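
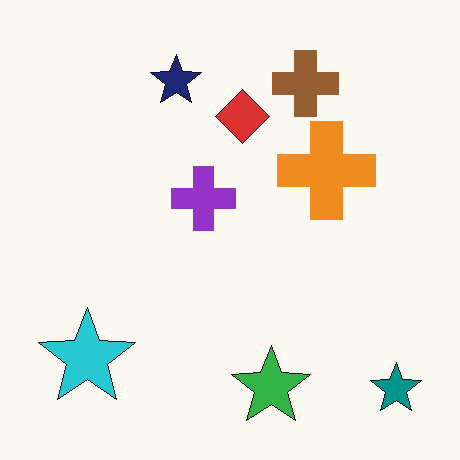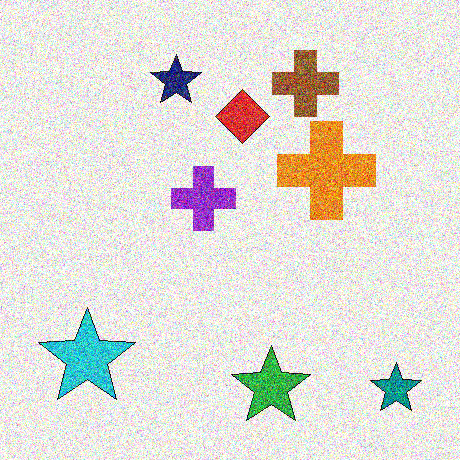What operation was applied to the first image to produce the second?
It was degraded with a thick layer of grain.

Random speckle covers the whole image, including the flat background.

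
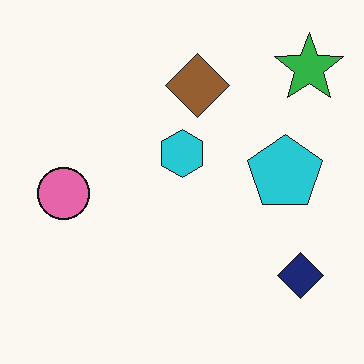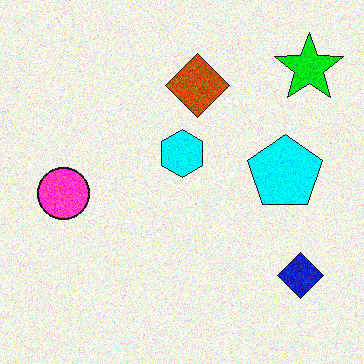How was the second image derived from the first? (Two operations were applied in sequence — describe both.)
The second image is the first degraded with moderate additive noise, then heavily oversaturated.

Random speckle covers the whole image, including the flat background. All colors are more vivid — a global saturation change.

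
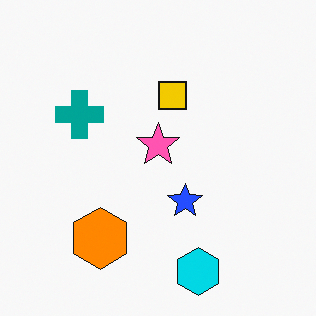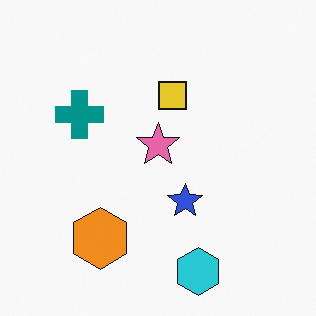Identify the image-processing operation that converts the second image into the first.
The first image is the second slightly oversaturated.

All colors are more vivid — a global saturation change.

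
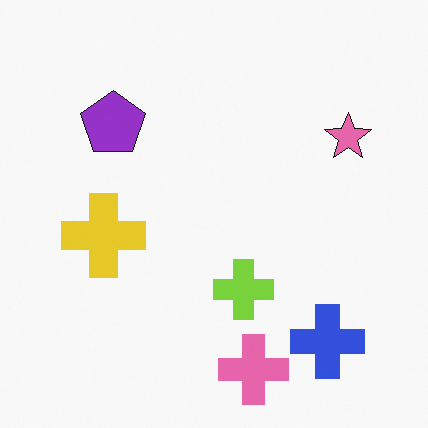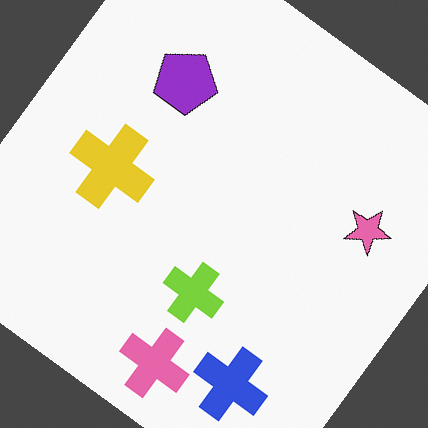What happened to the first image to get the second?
It was rotated clockwise by a large amount — several tens of degrees.

Every shape is tilted by the same angle and the image corners show triangular fill wedges — a whole-image rotation by a non-right angle.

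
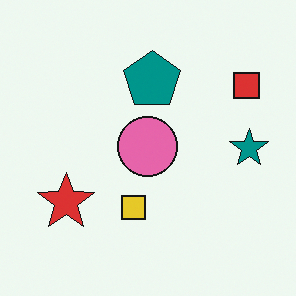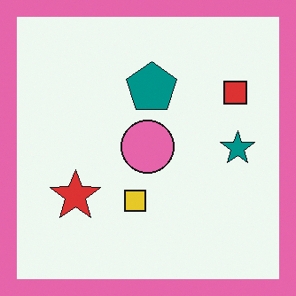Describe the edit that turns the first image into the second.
The image was framed with a pink border.

A solid pink frame runs around the edge of the second image, with the content slightly shrunk inside it.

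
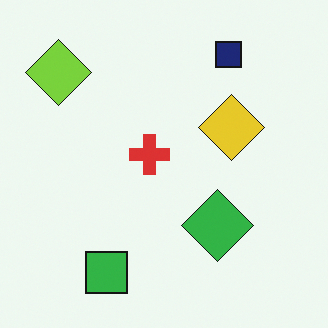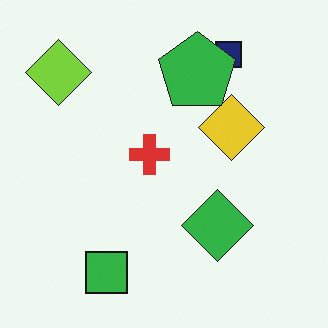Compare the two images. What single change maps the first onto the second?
The image was overlaid with an additional green pentagon.

A green pentagon appears in the second image that is absent from the first.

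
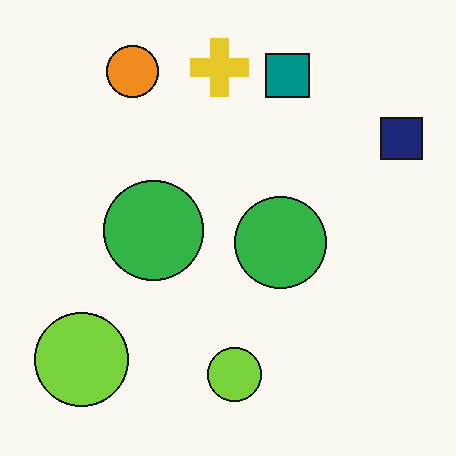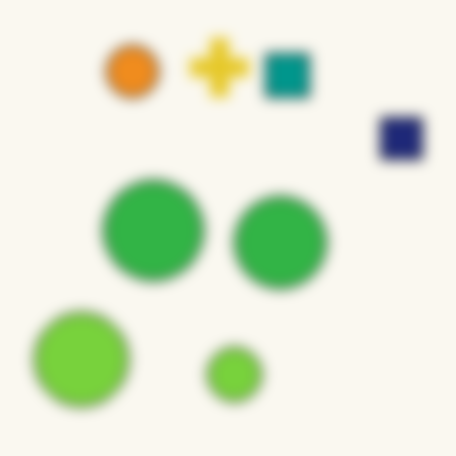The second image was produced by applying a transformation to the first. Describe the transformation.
Strongly gaussian-blurred.

Shape edges and outlines are uniformly softened across the whole image.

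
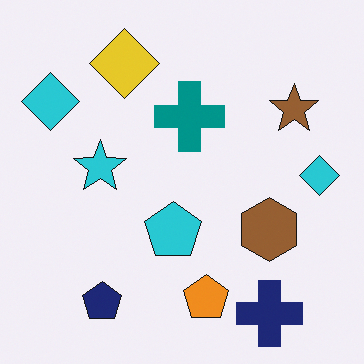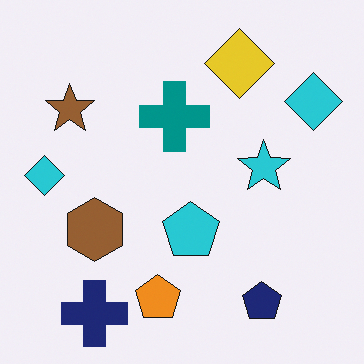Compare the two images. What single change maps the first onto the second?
Flipped horizontally (left ↔ right).

The brown star is in the top-right of the first image and the top-left of the second — shapes on opposite sides of the vertical midline have swapped in a mirror flip.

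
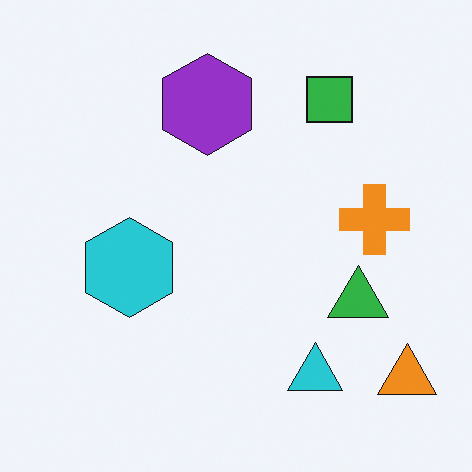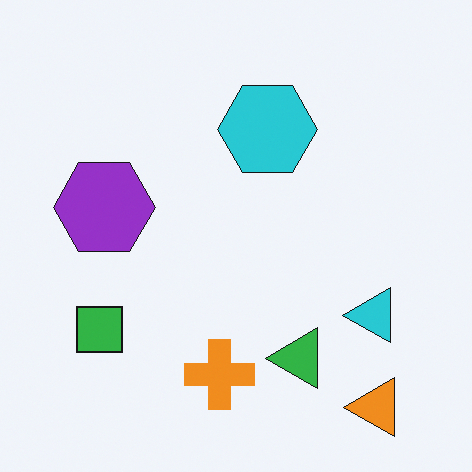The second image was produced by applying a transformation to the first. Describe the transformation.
The image was transposed (reflected across the top-left ↔ bottom-right diagonal).

Shapes have swapped their row and column positions — what was in the top-right is now in the bottom-left — a diagonal reflection.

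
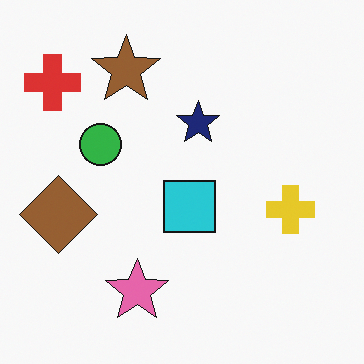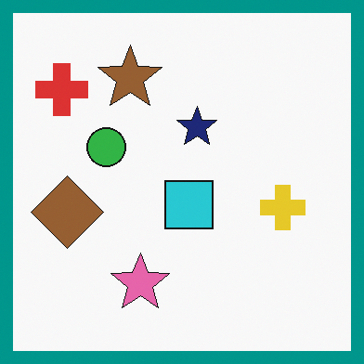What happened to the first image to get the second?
The transformation is: framed with a teal border.

A solid teal frame runs around the edge of the second image, with the content slightly shrunk inside it.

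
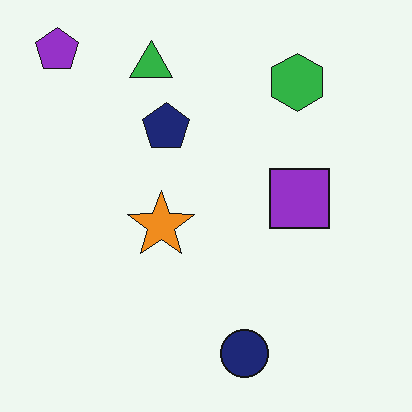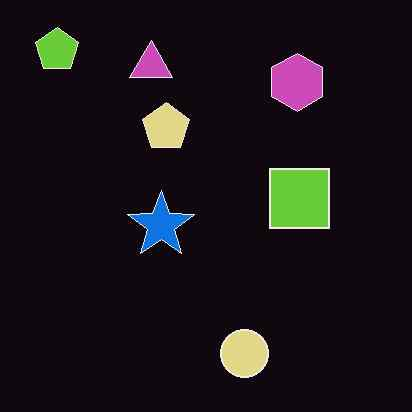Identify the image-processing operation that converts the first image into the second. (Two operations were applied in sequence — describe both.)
The transformation is: color-inverted (negative), then given moderate JPEG compression.

The light background has become dark and every shape's color is its complement — a photographic negative. Blocky 8×8 compression artifacts appear around shape edges and the flat background shows ringing — characteristic JPEG degradation.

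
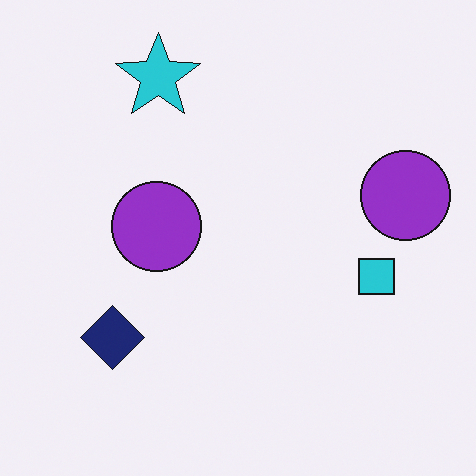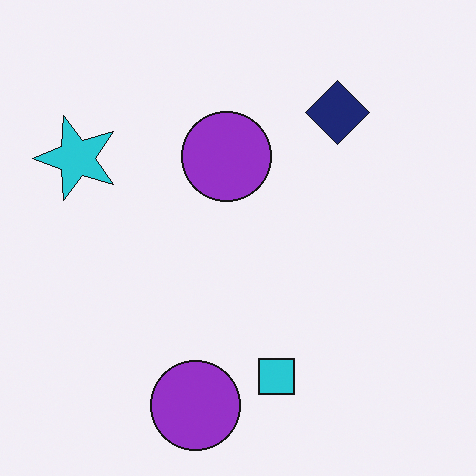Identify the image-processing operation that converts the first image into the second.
It was transposed (reflected across the top-left ↔ bottom-right diagonal).

Shapes have swapped their row and column positions — what was in the top-right is now in the bottom-left — a diagonal reflection.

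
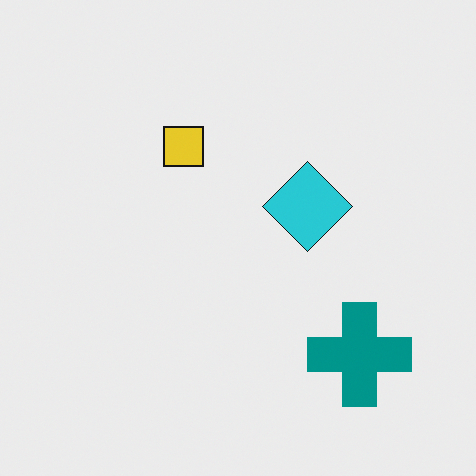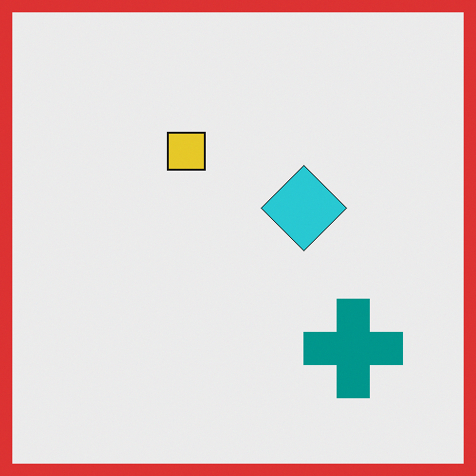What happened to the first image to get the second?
Framed with a red border.

A solid red frame runs around the edge of the second image, with the content slightly shrunk inside it.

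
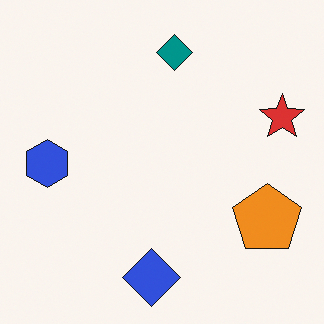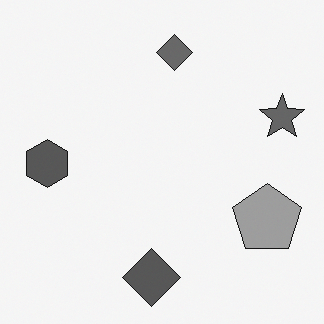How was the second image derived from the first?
Converted to grayscale.

All color is removed — every shape is now a shade of grey.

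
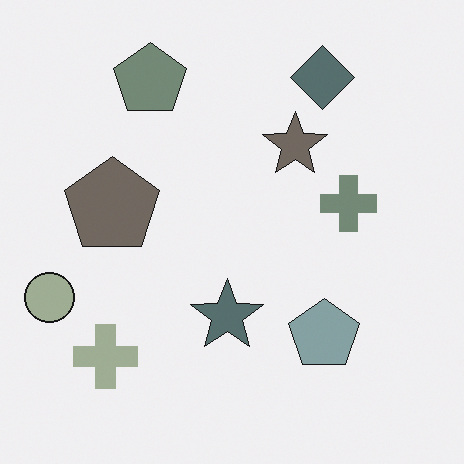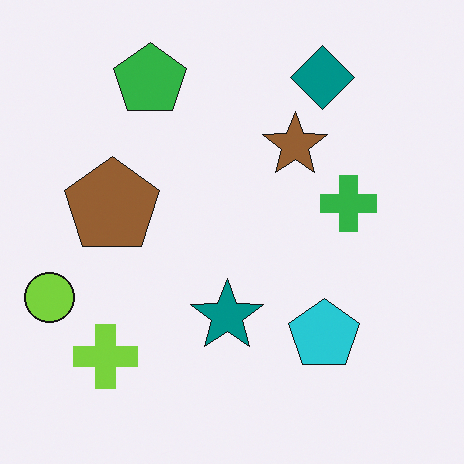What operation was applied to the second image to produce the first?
The image was made much more muted (saturation change).

All colors are more muted and greyish — a global saturation change.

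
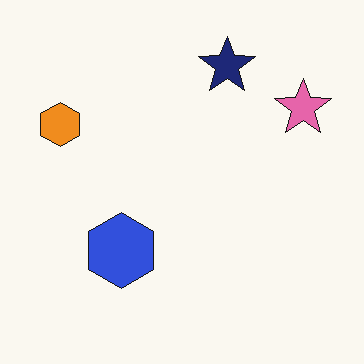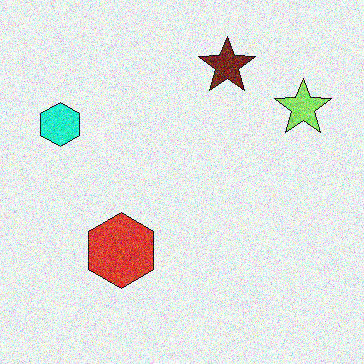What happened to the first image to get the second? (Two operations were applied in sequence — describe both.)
It was hue-shifted through roughly a third of the color wheel, then degraded with strong gaussian noise.

Every shape's color has rotated by the same amount around the hue wheel — a uniform hue shift. Random speckle covers the whole image, including the flat background.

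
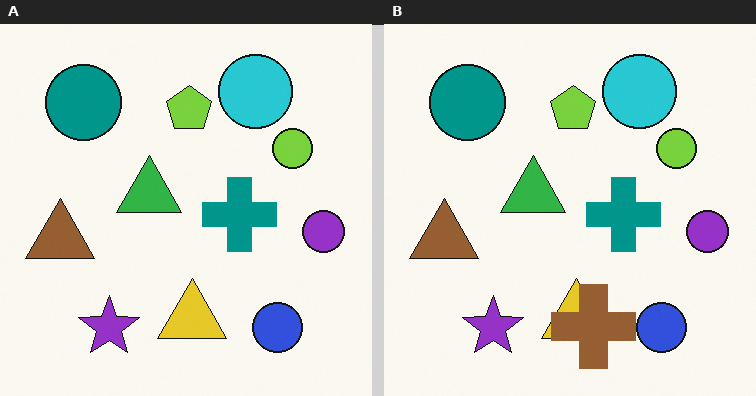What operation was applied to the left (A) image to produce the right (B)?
This is the original image overlaid with an additional brown cross.

A brown cross appears in the right (B) image that is absent from the left (A).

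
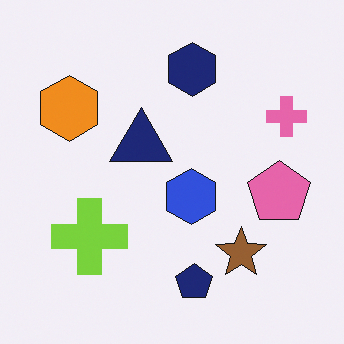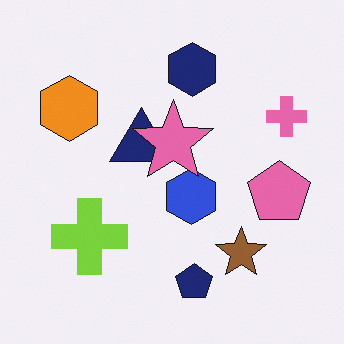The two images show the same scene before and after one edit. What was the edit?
This is the original image overlaid with an additional pink star.

A pink star appears in the second image that is absent from the first.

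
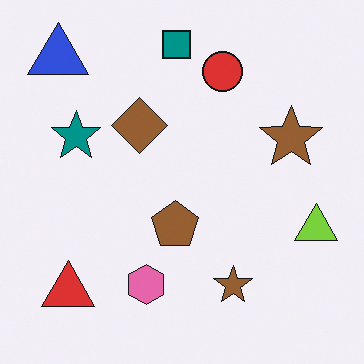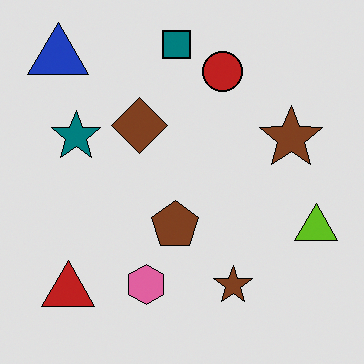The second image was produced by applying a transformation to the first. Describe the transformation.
It was moderately posterized.

Each flat color has snapped to a coarser quantized level — most visibly, the near-white background has dropped to a flat grey.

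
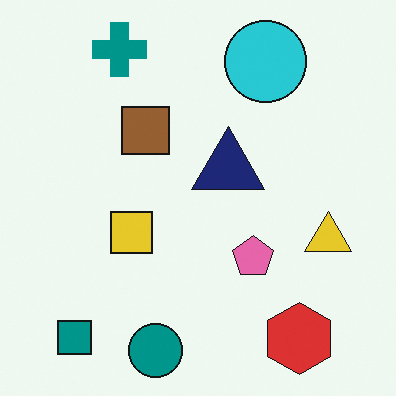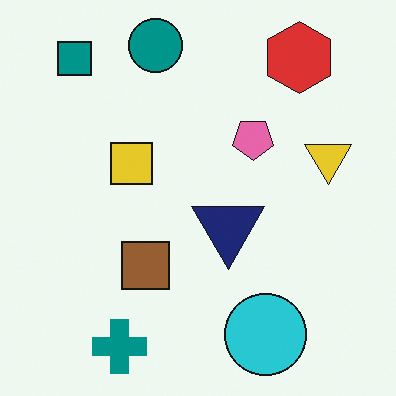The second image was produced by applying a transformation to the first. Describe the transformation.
It was flipped vertically (top ↔ bottom).

The teal circle is in the bottom of the first image and the top of the second — shapes on opposite sides of the horizontal midline have swapped in a mirror flip.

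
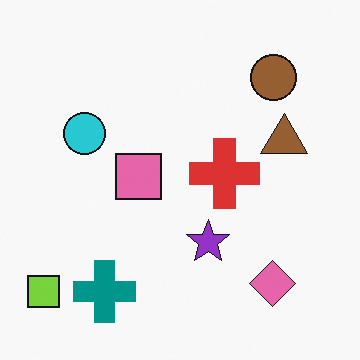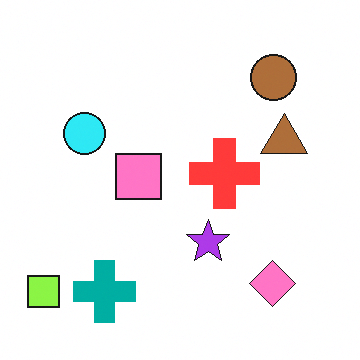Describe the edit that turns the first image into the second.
The second image is the first brightened a little.

Every pixel — background and shapes alike — is uniformly brightened.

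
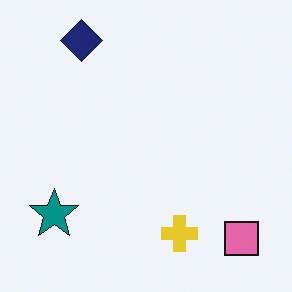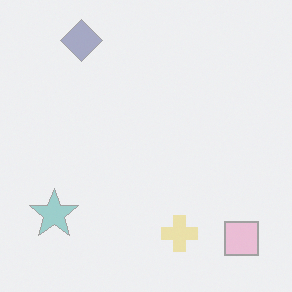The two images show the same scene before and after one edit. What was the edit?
This is the original image given much lower contrast.

Tones are pushed toward mid-grey across the whole image — a global contrast change.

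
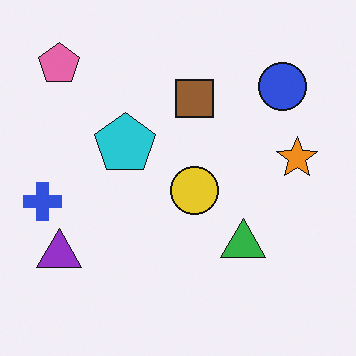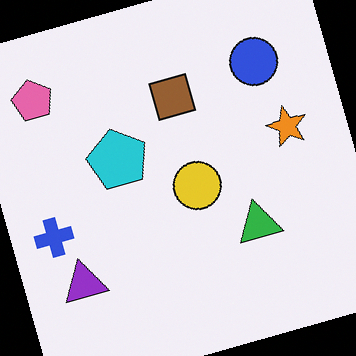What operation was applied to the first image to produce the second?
It was rotated counter-clockwise by a moderate amount.

Every shape is tilted by the same angle and the image corners show triangular fill wedges — a whole-image rotation by a non-right angle.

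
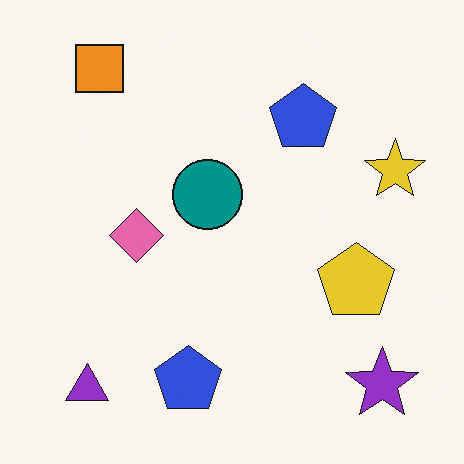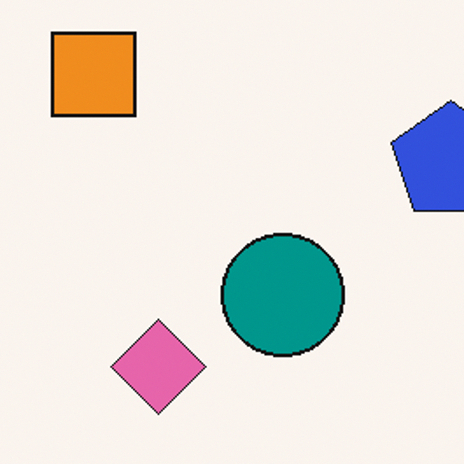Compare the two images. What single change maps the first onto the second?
The second image is the first cropped tightly and scaled back up.

The visible shapes are larger and the field of view is narrower; shapes near the original edges may be partly or wholly outside the frame — a crop-and-rescale.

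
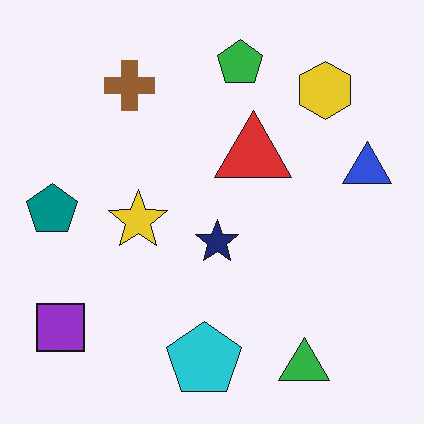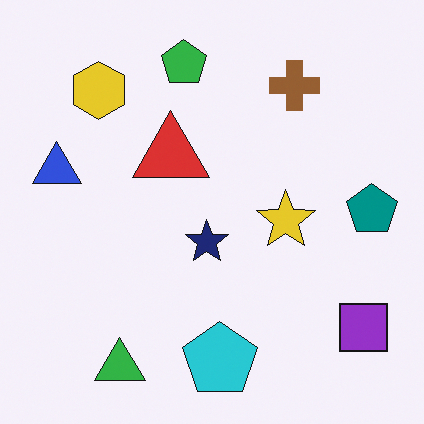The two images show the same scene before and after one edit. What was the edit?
Flipped horizontally (left ↔ right).

The teal pentagon is in the left of the first image and the right of the second — shapes on opposite sides of the vertical midline have swapped in a mirror flip.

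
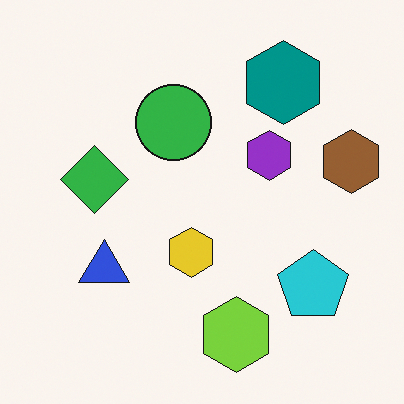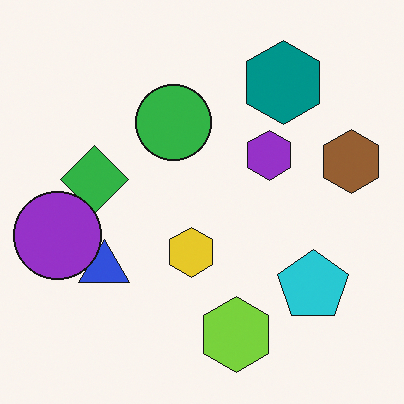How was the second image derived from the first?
The image was overlaid with an additional purple circle.

A purple circle appears in the second image that is absent from the first.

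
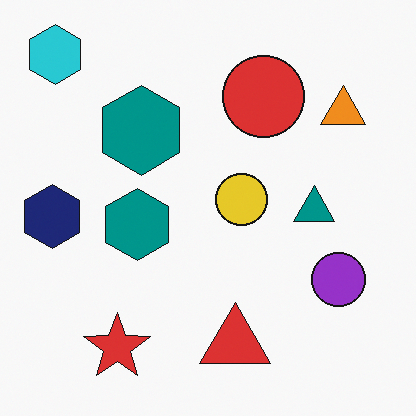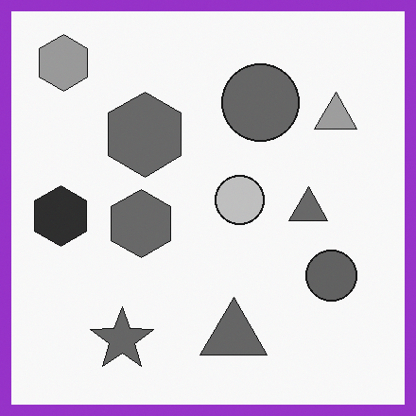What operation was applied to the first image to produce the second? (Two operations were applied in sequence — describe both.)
The second image is the first converted to grayscale, then framed with a purple border.

All color is removed — every shape is now a shade of grey. A solid purple frame runs around the edge of the second image, with the content slightly shrunk inside it.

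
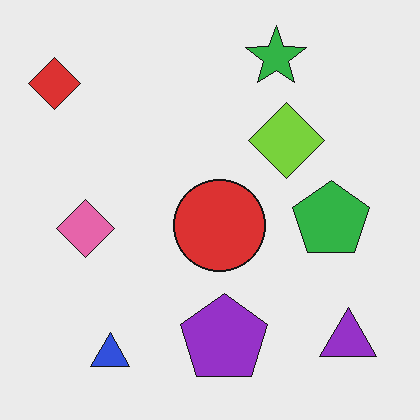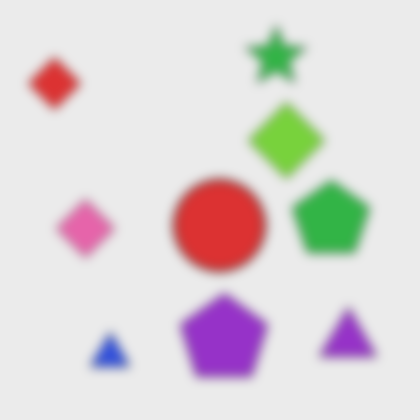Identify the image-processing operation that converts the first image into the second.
Strongly gaussian-blurred.

Shape edges and outlines are uniformly softened across the whole image.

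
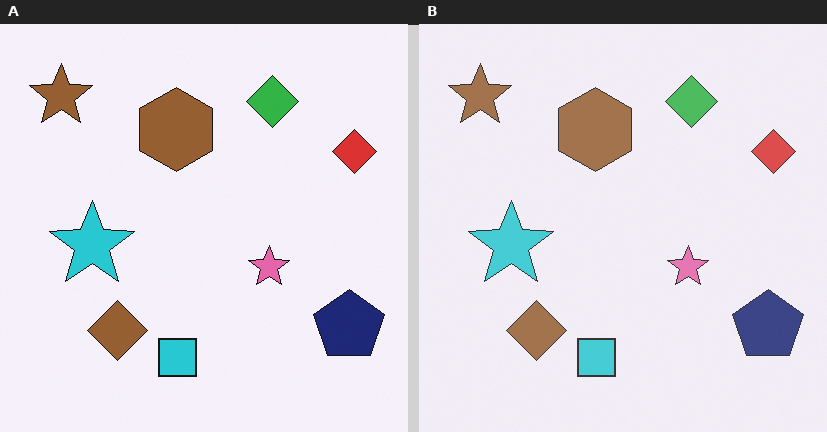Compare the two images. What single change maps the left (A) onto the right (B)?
Given slightly reduced contrast.

Tones are pushed toward mid-grey across the whole image — a global contrast change.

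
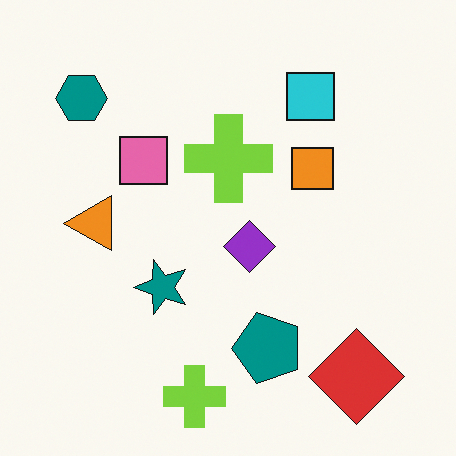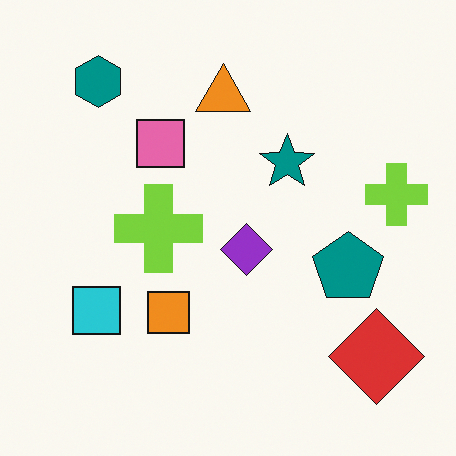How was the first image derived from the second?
Transposed (reflected across the top-left ↔ bottom-right diagonal).

Shapes have swapped their row and column positions — what was in the top-right is now in the bottom-left — a diagonal reflection.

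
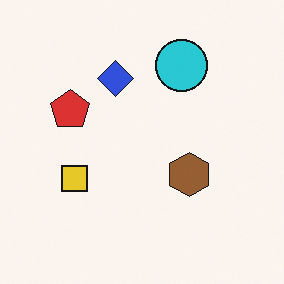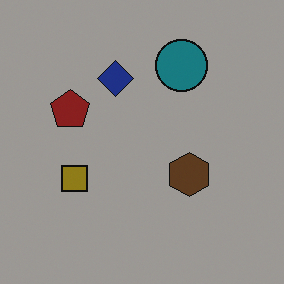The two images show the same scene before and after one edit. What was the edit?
The second image is the first substantially darkened.

Every pixel — background and shapes alike — is uniformly darkened.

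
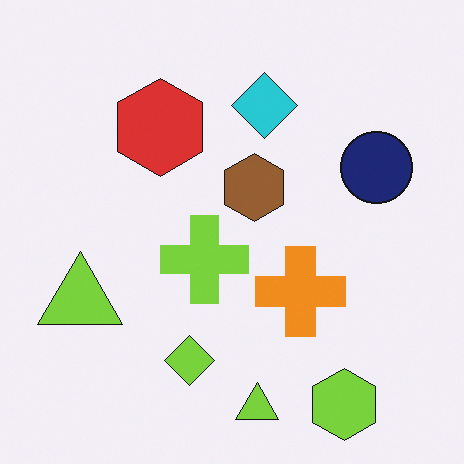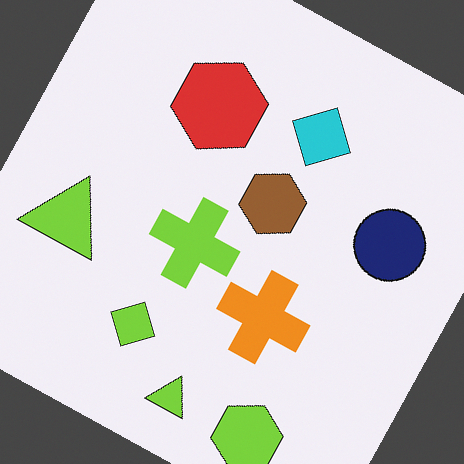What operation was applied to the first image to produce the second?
It was rotated clockwise by a clearly visible amount.

Every shape is tilted by the same angle and the image corners show triangular fill wedges — a whole-image rotation by a non-right angle.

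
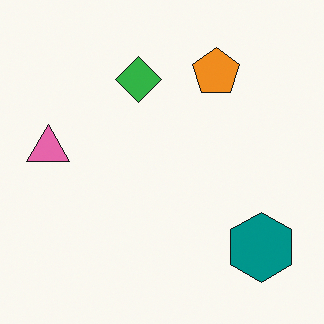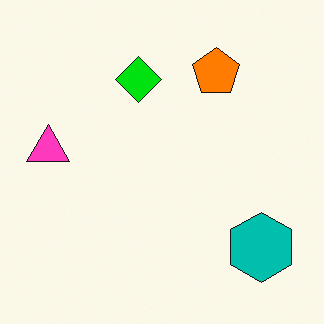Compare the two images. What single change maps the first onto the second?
This is the original image made much more vivid (saturation change).

All colors are more vivid — a global saturation change.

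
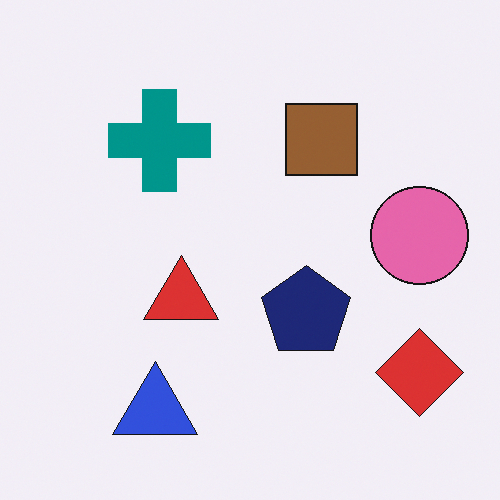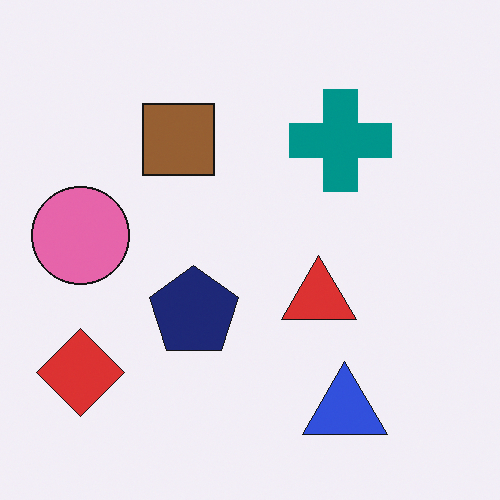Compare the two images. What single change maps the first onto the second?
This is the original image flipped horizontally (left ↔ right).

The red diamond is in the bottom-right of the first image and the bottom-left of the second — shapes on opposite sides of the vertical midline have swapped in a mirror flip.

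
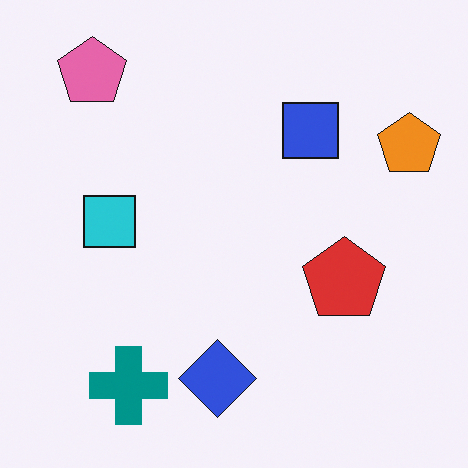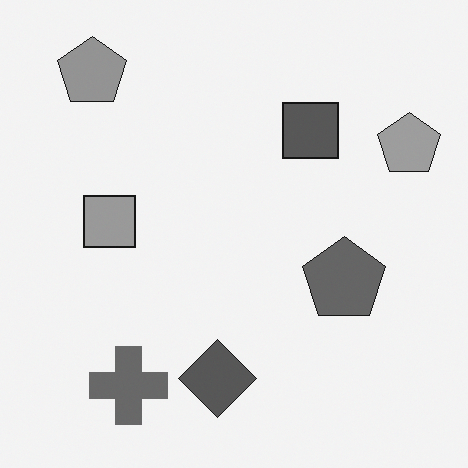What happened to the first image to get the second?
It was converted to grayscale.

All color is removed — every shape is now a shade of grey.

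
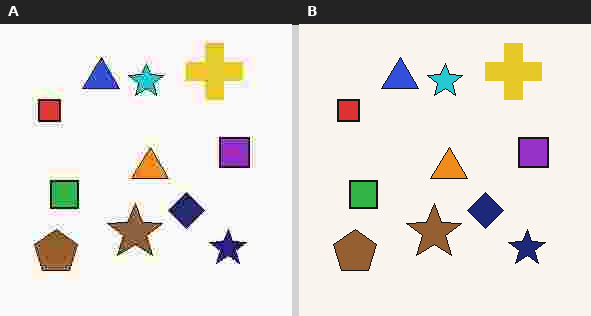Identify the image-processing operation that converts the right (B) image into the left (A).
The transformation is: degraded with heavy JPEG compression.

Blocky 8×8 compression artifacts appear around shape edges and the flat background shows ringing — characteristic JPEG degradation.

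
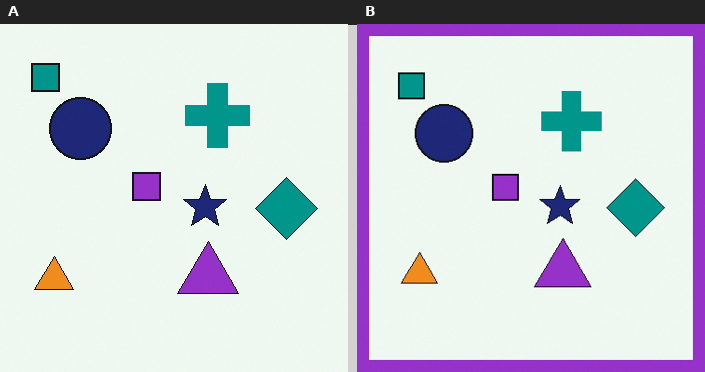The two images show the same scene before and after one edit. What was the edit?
The image was framed with a purple border.

A solid purple frame runs around the edge of the right (B) image, with the content slightly shrunk inside it.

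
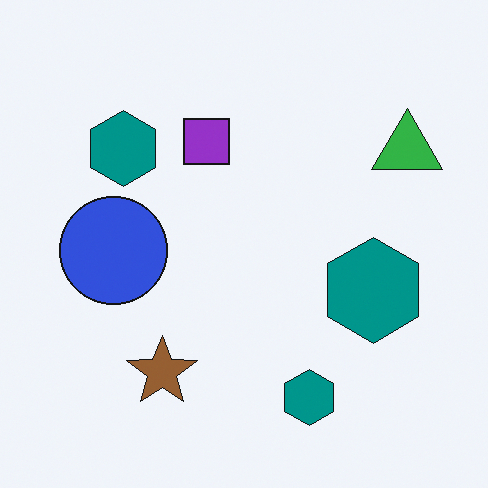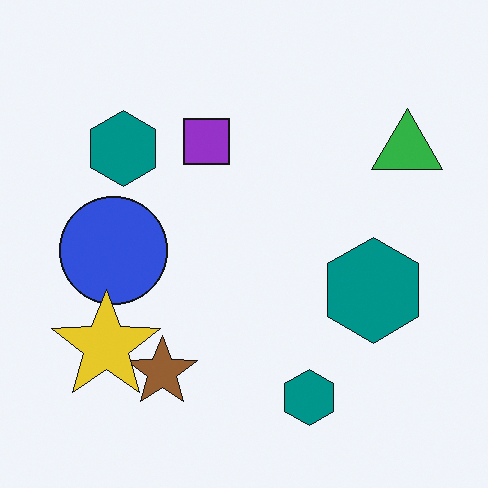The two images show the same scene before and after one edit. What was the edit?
It was overlaid with an additional yellow star.

A yellow star appears in the second image that is absent from the first.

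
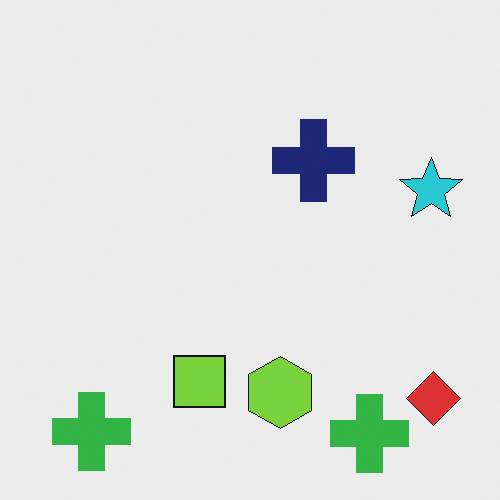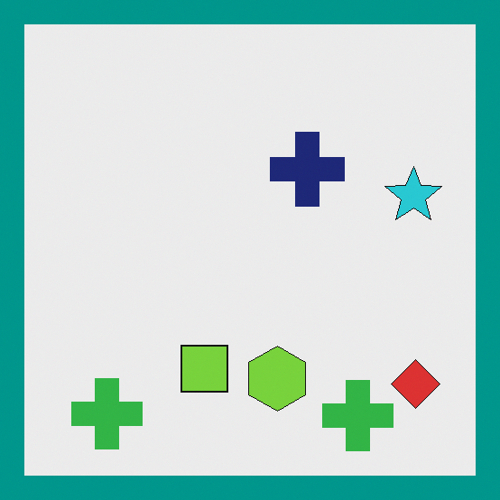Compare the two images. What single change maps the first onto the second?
It was framed with a teal border.

A solid teal frame runs around the edge of the second image, with the content slightly shrunk inside it.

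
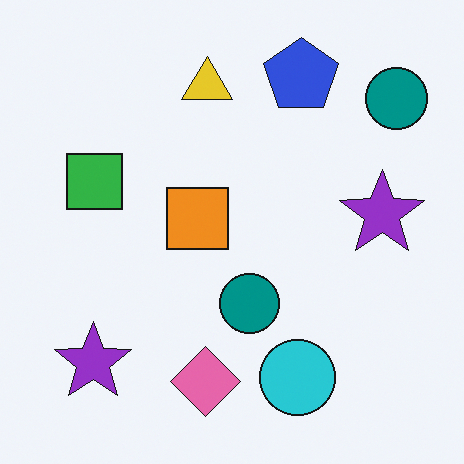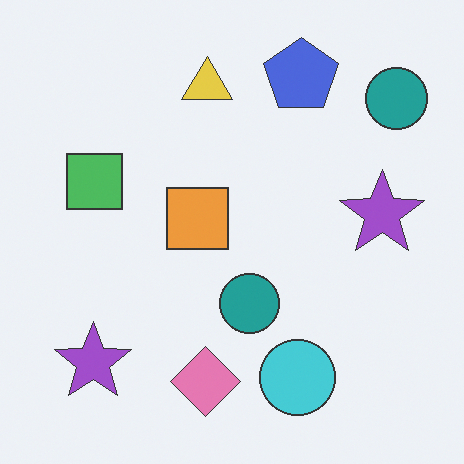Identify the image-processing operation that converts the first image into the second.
Given slightly reduced contrast.

Tones are pushed toward mid-grey across the whole image — a global contrast change.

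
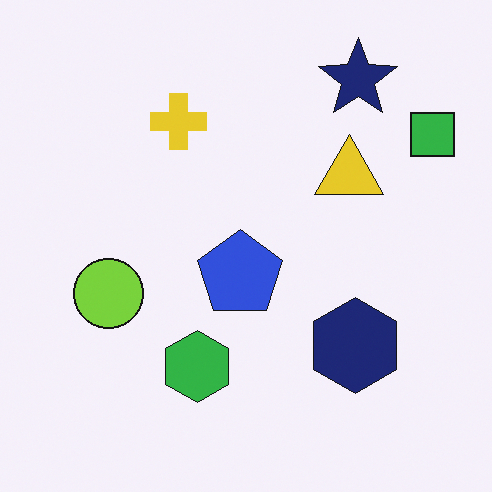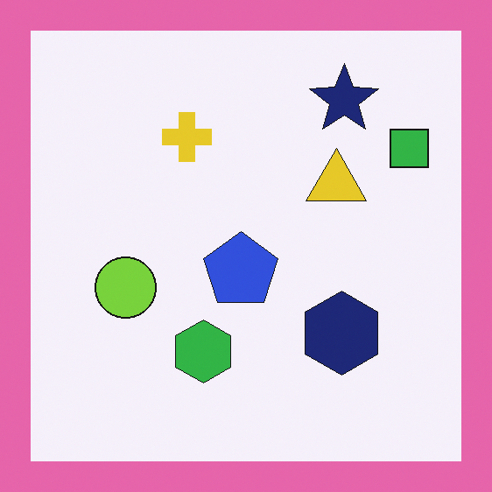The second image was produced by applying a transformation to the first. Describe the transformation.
The image was framed with a pink border.

A solid pink frame runs around the edge of the second image, with the content slightly shrunk inside it.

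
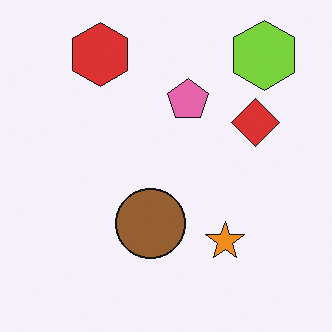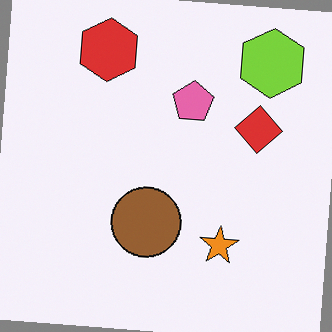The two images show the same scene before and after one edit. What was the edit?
This is the original image rotated clockwise by a few degrees.

Every shape is tilted by the same angle and the image corners show triangular fill wedges — a whole-image rotation by a non-right angle.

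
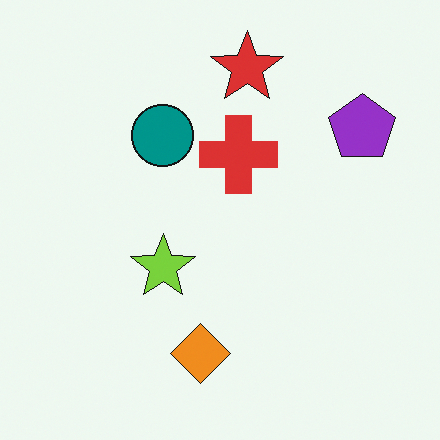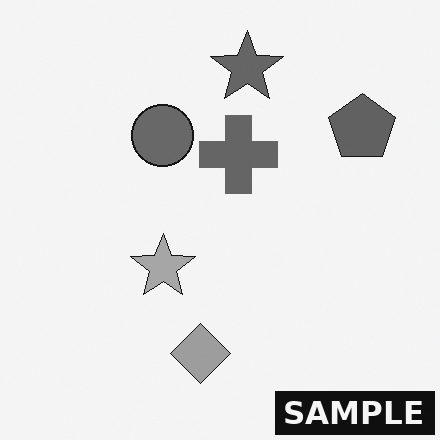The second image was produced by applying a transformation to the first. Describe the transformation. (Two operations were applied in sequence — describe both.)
Converted to grayscale, then watermarked with the text "SAMPLE" in the lower-right corner.

All color is removed — every shape is now a shade of grey. A dark label reading "SAMPLE" appears in the lower-right corner.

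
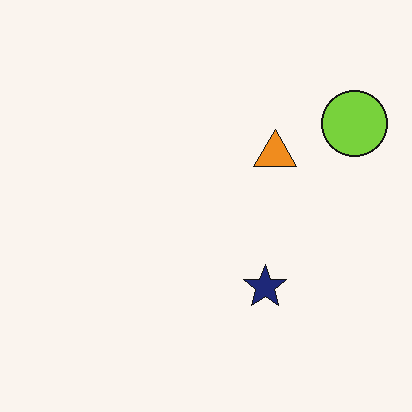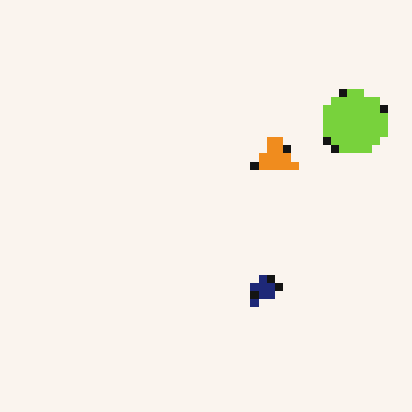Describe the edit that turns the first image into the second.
The transformation is: moderately pixelated.

Shapes are reduced to large square blocks; fine edges and outlines are lost — a downscale-then-upscale (mosaic) effect.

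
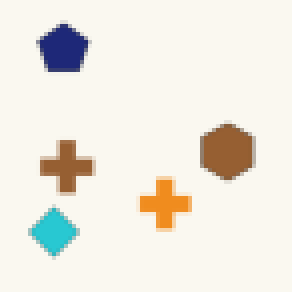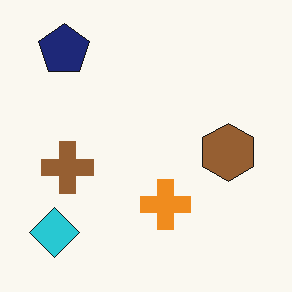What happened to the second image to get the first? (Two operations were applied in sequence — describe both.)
The image was slightly softened, then lightly pixelated (a mild mosaic effect).

Shape edges and outlines are uniformly softened across the whole image. Shapes are reduced to large square blocks; fine edges and outlines are lost — a downscale-then-upscale (mosaic) effect.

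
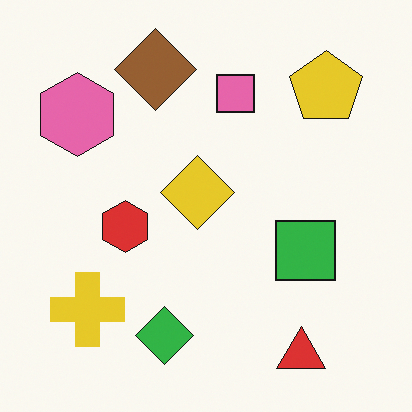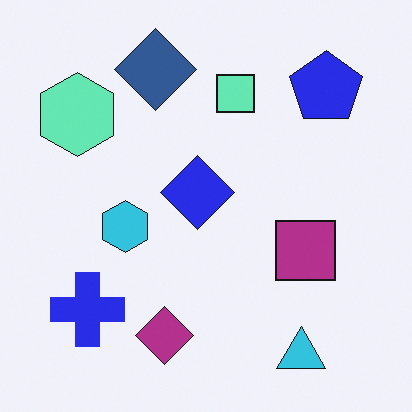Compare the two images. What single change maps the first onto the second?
It was hue-shifted through roughly half the color wheel.

Every shape's color has rotated by the same amount around the hue wheel — a uniform hue shift.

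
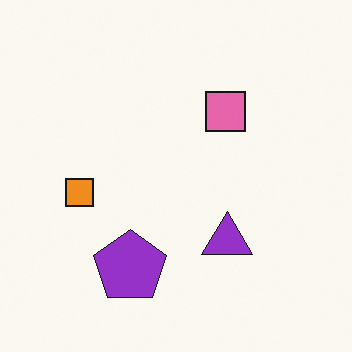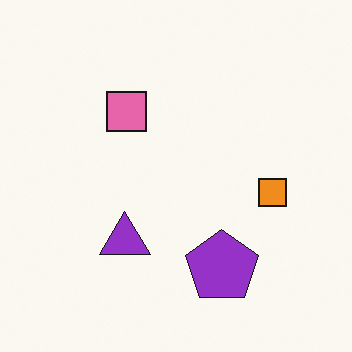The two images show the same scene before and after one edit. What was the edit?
The second image is the first flipped horizontally (left ↔ right).

The orange square is in the left of the first image and the right of the second — shapes on opposite sides of the vertical midline have swapped in a mirror flip.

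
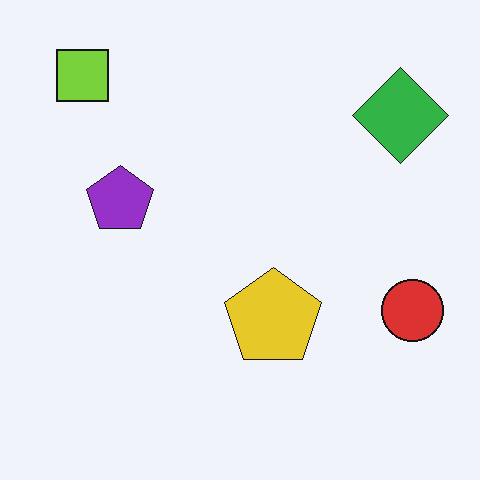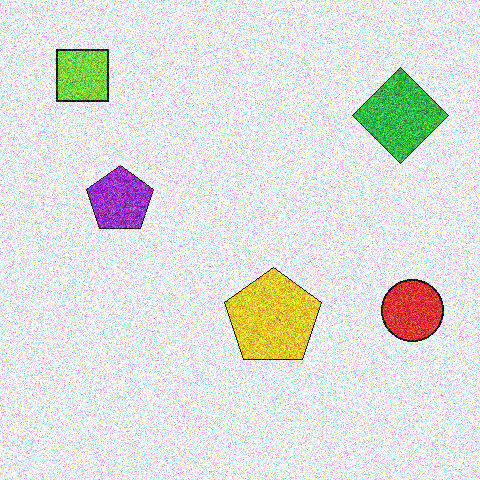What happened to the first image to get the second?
The transformation is: degraded with heavy additive noise.

Random speckle covers the whole image, including the flat background.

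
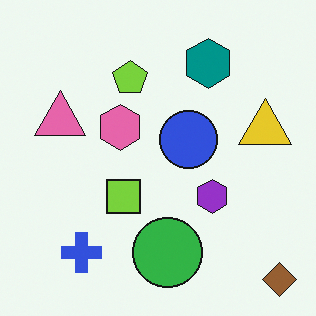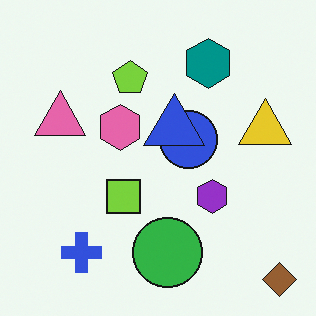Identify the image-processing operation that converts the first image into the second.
The image was overlaid with an additional blue triangle.

A blue triangle appears in the second image that is absent from the first.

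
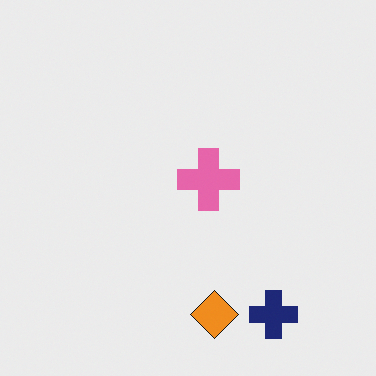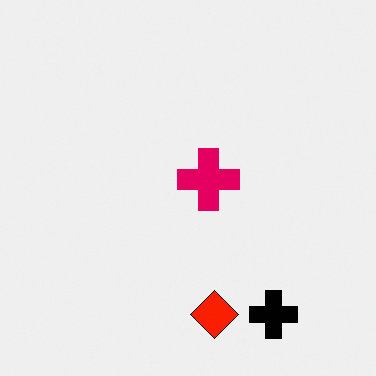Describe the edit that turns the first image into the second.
The second image is the first given much higher contrast.

Tones are pushed away from mid-grey across the whole image — a global contrast change.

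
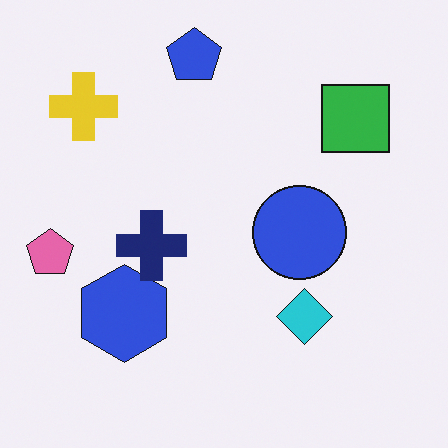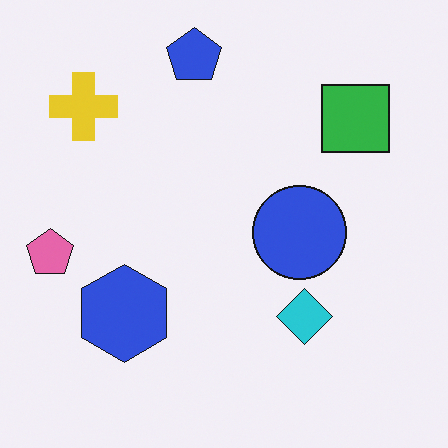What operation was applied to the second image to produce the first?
Overlaid with an additional navy cross.

A navy cross appears in the first image that is absent from the second.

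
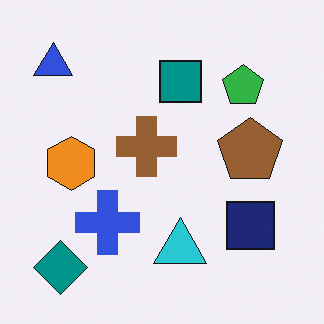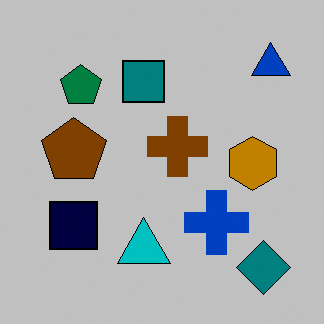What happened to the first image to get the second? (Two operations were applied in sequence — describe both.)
This is the original image flipped horizontally (left ↔ right), then heavily posterized to just a handful of flat colors.

The blue triangle is in the top-left of the first image and the top-right of the second — shapes on opposite sides of the vertical midline have swapped in a mirror flip. Each flat color has snapped to a coarser quantized level — most visibly, the near-white background has dropped to a flat grey.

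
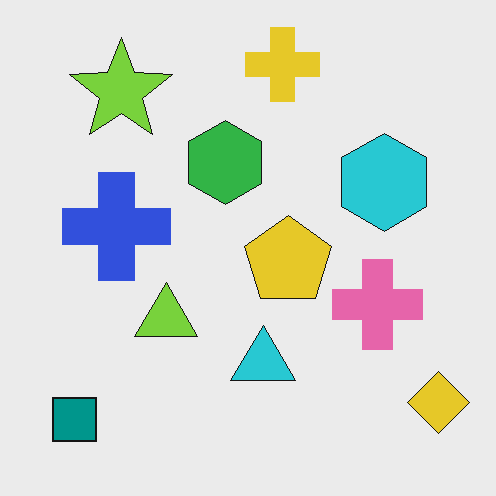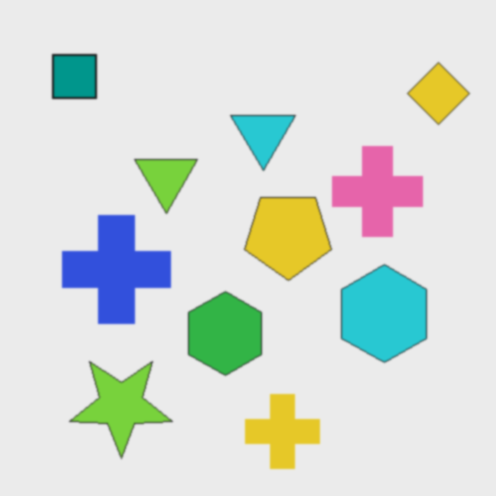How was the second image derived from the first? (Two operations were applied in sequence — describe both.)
The transformation is: flipped vertically (top ↔ bottom), then slightly softened.

The yellow cross is in the top of the first image and the bottom of the second — shapes on opposite sides of the horizontal midline have swapped in a mirror flip. Shape edges and outlines are uniformly softened across the whole image.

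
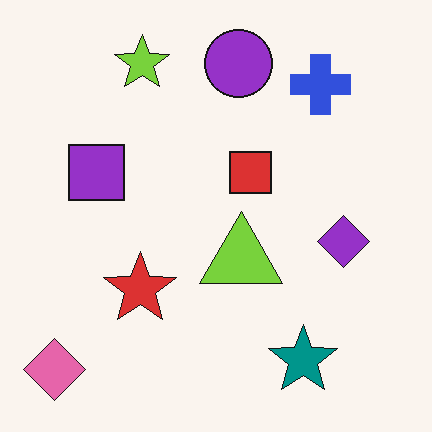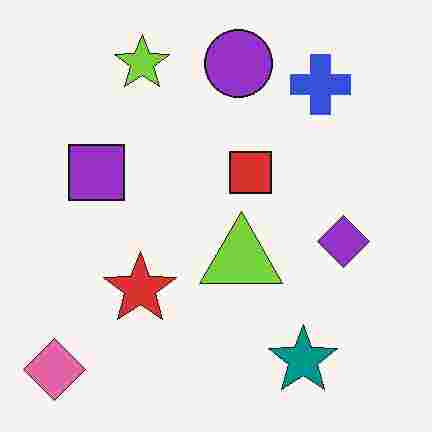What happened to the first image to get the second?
The transformation is: heavily JPEG-compressed with obvious blocking artifacts.

Blocky 8×8 compression artifacts appear around shape edges and the flat background shows ringing — characteristic JPEG degradation.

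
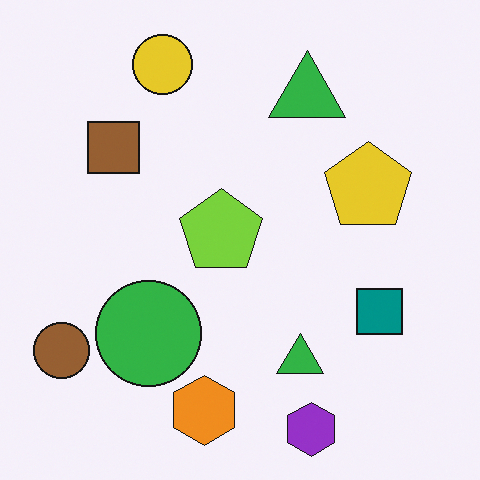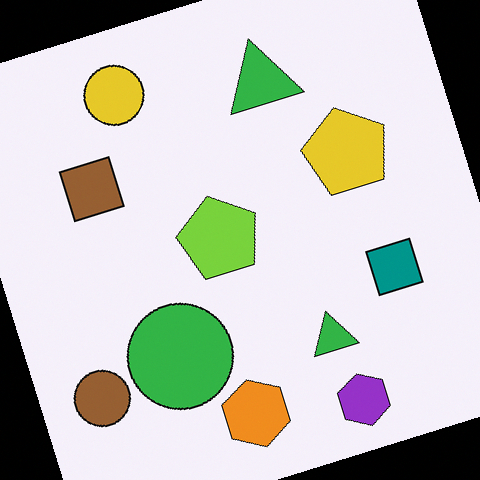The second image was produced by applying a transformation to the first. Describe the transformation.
Rotated counter-clockwise by a moderate amount.

Every shape is tilted by the same angle and the image corners show triangular fill wedges — a whole-image rotation by a non-right angle.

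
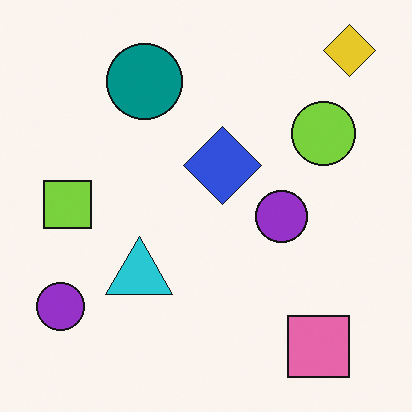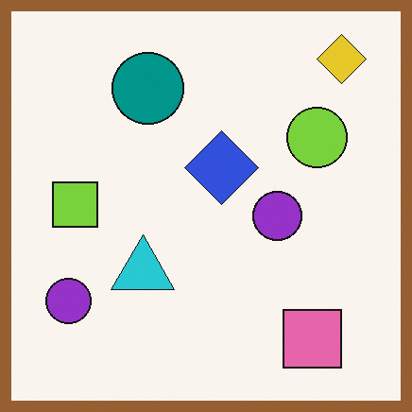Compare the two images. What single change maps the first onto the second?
Framed with a brown border.

A solid brown frame runs around the edge of the second image, with the content slightly shrunk inside it.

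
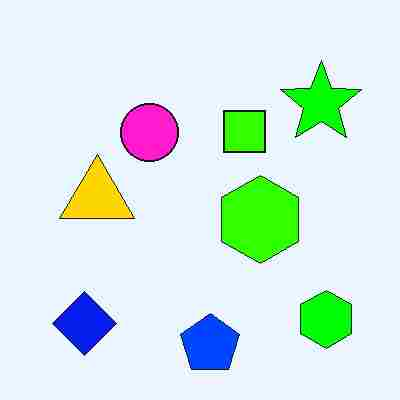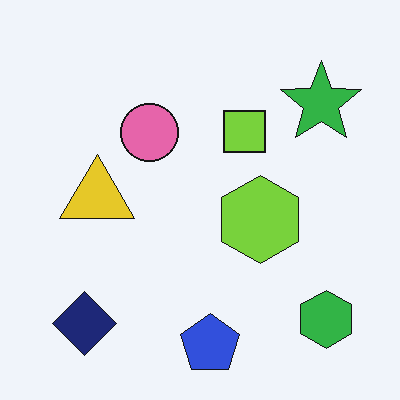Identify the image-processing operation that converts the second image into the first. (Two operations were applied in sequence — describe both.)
The transformation is: heavily oversaturated, then heavily JPEG-compressed with obvious blocking artifacts.

All colors are more vivid — a global saturation change. Blocky 8×8 compression artifacts appear around shape edges and the flat background shows ringing — characteristic JPEG degradation.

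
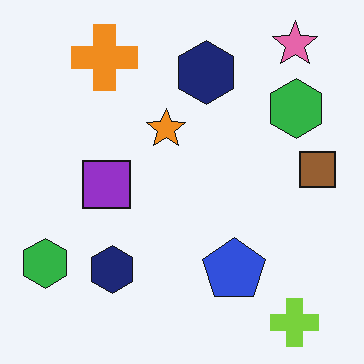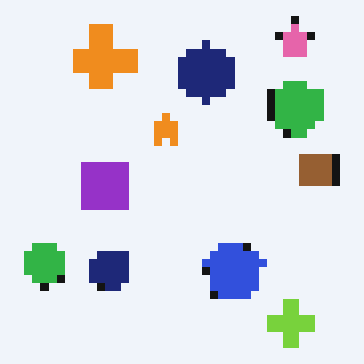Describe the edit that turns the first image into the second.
It was pixelated into visible square blocks.

Shapes are reduced to large square blocks; fine edges and outlines are lost — a downscale-then-upscale (mosaic) effect.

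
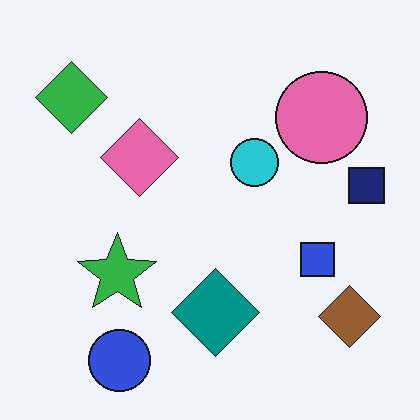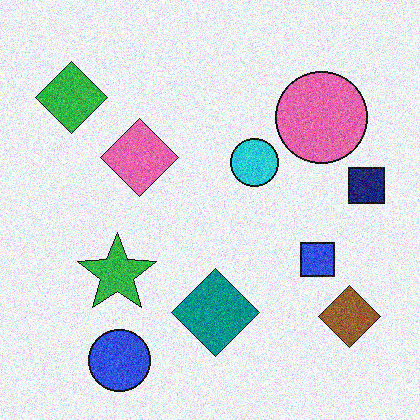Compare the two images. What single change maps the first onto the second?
This is the original image degraded with visible gaussian noise.

Random speckle covers the whole image, including the flat background.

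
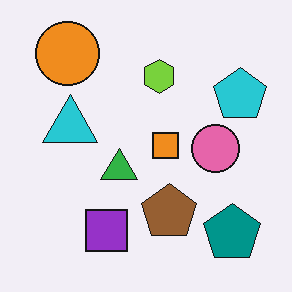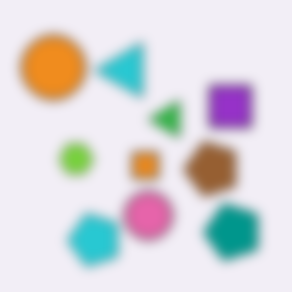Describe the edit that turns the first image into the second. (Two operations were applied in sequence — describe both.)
The second image is the first transposed (reflected across the top-left ↔ bottom-right diagonal), then strongly gaussian-blurred.

Shapes have swapped their row and column positions — what was in the top-right is now in the bottom-left — a diagonal reflection. Shape edges and outlines are uniformly softened across the whole image.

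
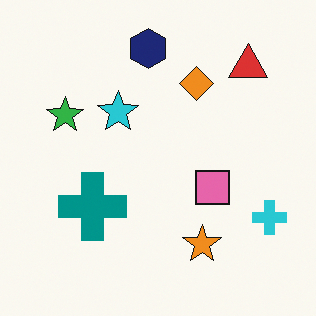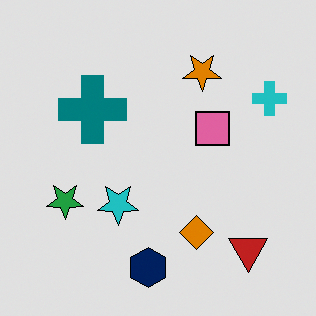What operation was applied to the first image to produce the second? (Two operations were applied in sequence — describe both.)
The image was flipped vertically (top ↔ bottom), then moderately posterized.

The navy hexagon is in the top of the first image and the bottom of the second — shapes on opposite sides of the horizontal midline have swapped in a mirror flip. Each flat color has snapped to a coarser quantized level — most visibly, the near-white background has dropped to a flat grey.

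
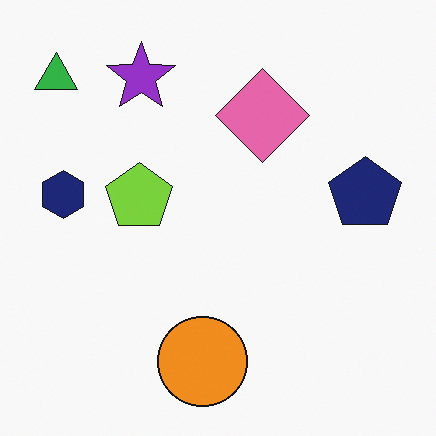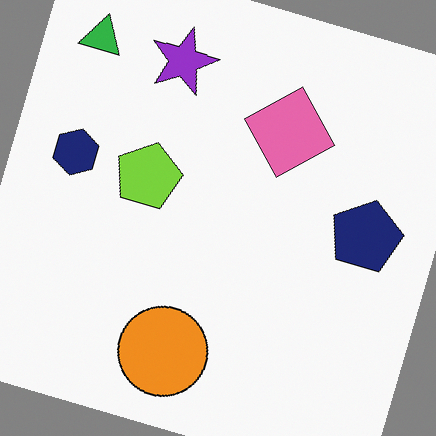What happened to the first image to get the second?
Rotated clockwise by a clearly visible amount.

Every shape is tilted by the same angle and the image corners show triangular fill wedges — a whole-image rotation by a non-right angle.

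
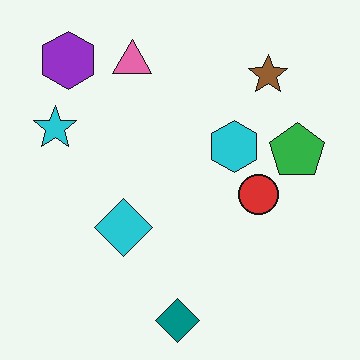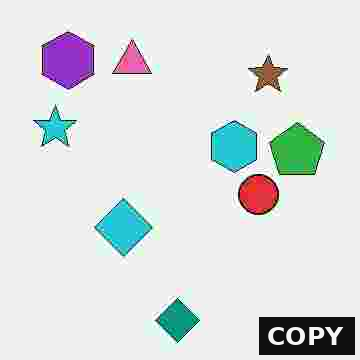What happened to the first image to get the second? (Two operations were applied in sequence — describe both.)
The transformation is: heavily JPEG-compressed with obvious blocking artifacts, then watermarked with the text "COPY" in the lower-right corner.

Blocky 8×8 compression artifacts appear around shape edges and the flat background shows ringing — characteristic JPEG degradation. A dark label reading "COPY" appears in the lower-right corner.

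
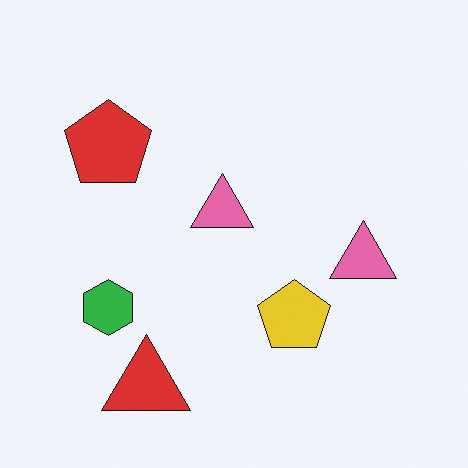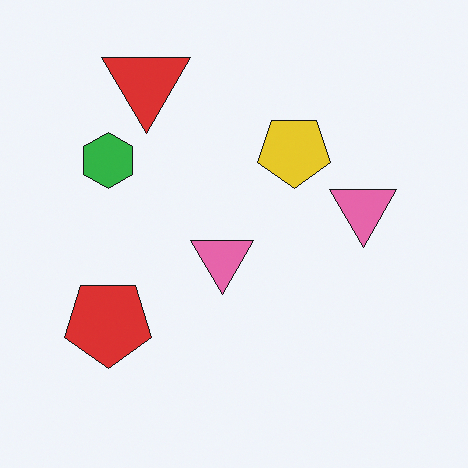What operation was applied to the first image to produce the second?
Flipped vertically (top ↔ bottom).

The red triangle is in the bottom-left of the first image and the top-left of the second — shapes on opposite sides of the horizontal midline have swapped in a mirror flip.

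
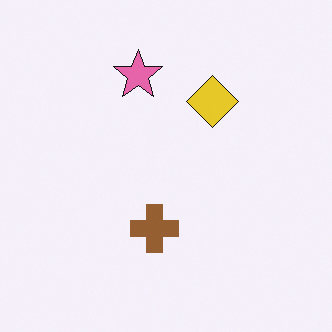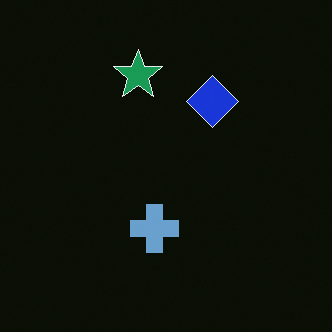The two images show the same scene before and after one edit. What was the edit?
This is the original image color-inverted (negative).

The light background has become dark and every shape's color is its complement — a photographic negative.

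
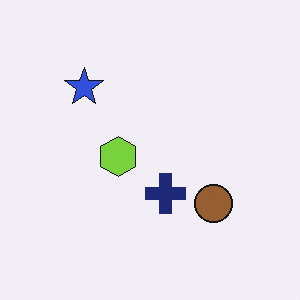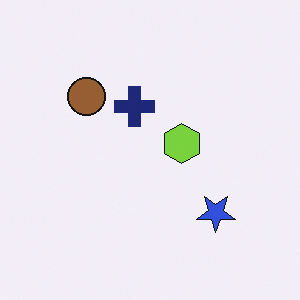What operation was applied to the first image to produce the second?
The transformation is: rotated 180°.

The blue star sits in the top-left of the first image and the bottom-right of the second — consistent with a whole-image 180° rotation.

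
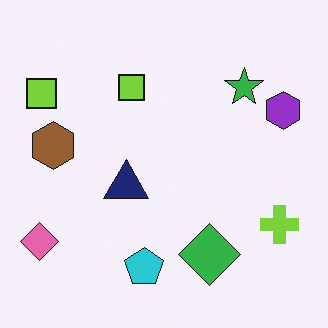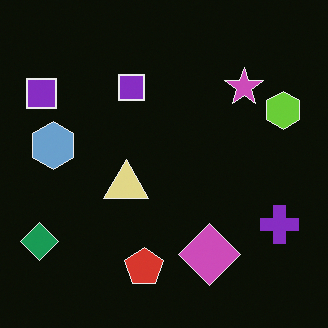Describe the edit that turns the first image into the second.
This is the original image color-inverted (negative).

The light background has become dark and every shape's color is its complement — a photographic negative.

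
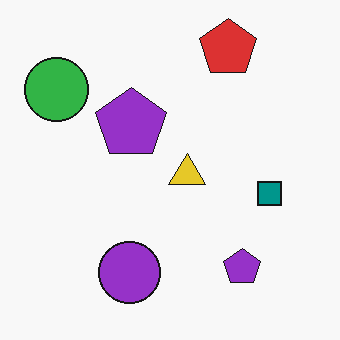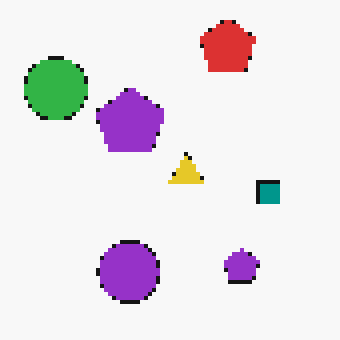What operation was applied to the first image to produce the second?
The image was mildly pixelated.

Shapes are reduced to large square blocks; fine edges and outlines are lost — a downscale-then-upscale (mosaic) effect.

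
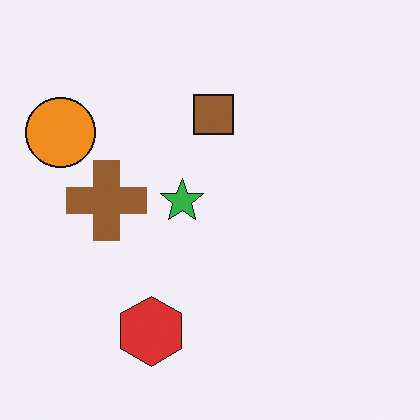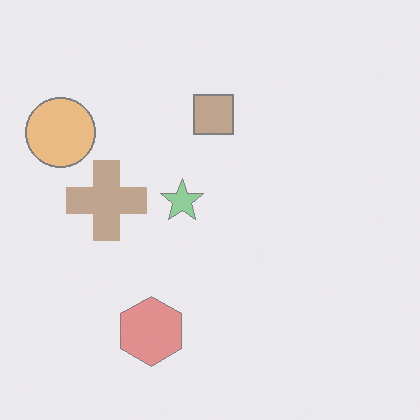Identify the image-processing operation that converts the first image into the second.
Given much lower contrast.

Tones are pushed toward mid-grey across the whole image — a global contrast change.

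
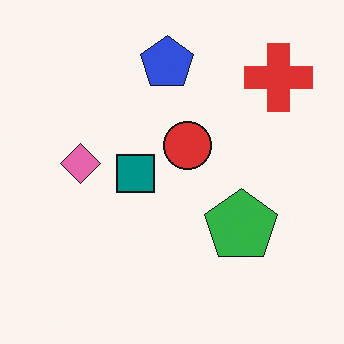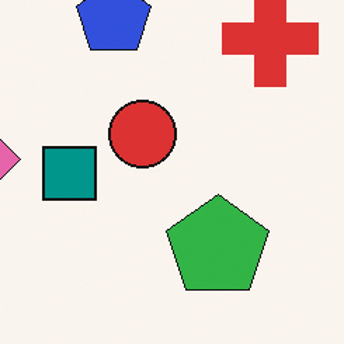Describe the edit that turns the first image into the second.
It was cropped slightly and scaled back up.

The visible shapes are larger and the field of view is narrower; shapes near the original edges may be partly or wholly outside the frame — a crop-and-rescale.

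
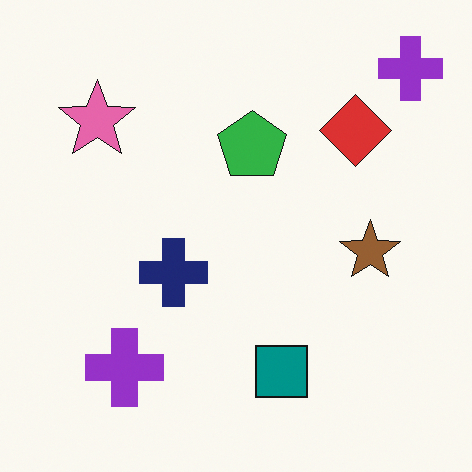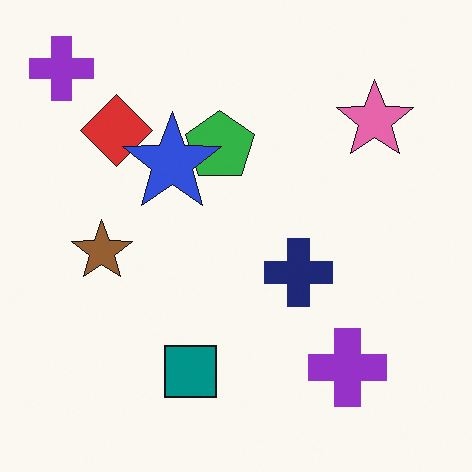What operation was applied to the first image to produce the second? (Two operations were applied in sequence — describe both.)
The image was flipped horizontally (left ↔ right), then overlaid with an additional blue star.

The pink star is in the top-left of the first image and the top-right of the second — shapes on opposite sides of the vertical midline have swapped in a mirror flip. A blue star appears in the second image that is absent from the first.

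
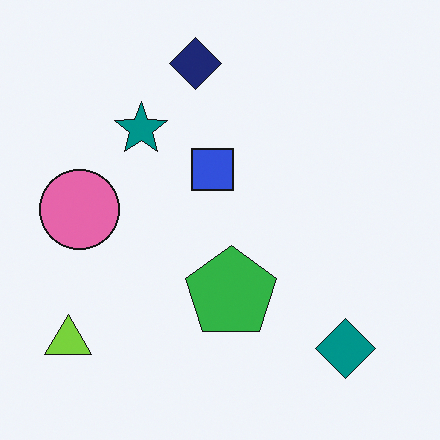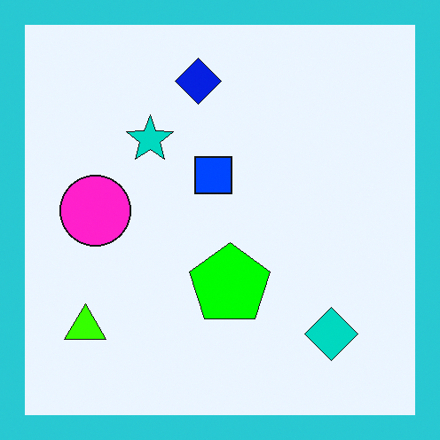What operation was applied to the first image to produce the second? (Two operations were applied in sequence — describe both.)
The image was heavily oversaturated, then framed with a cyan border.

All colors are more vivid — a global saturation change. A solid cyan frame runs around the edge of the second image, with the content slightly shrunk inside it.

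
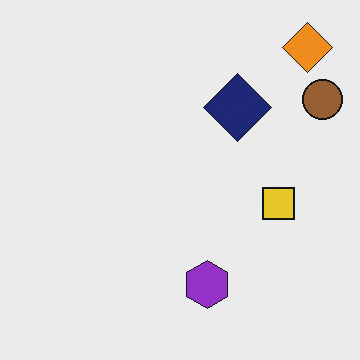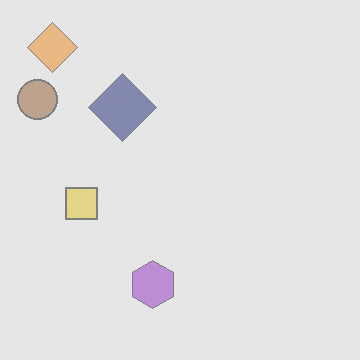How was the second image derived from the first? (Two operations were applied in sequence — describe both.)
The transformation is: flipped horizontally (left ↔ right), then given much lower contrast.

The brown circle is in the top-right of the first image and the top-left of the second — shapes on opposite sides of the vertical midline have swapped in a mirror flip. Tones are pushed toward mid-grey across the whole image — a global contrast change.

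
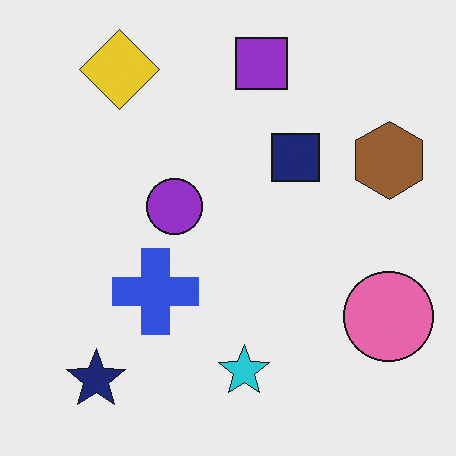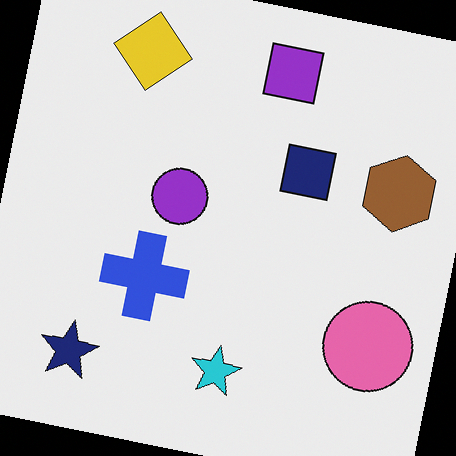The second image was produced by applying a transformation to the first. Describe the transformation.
The image was rotated clockwise by a few degrees.

Every shape is tilted by the same angle and the image corners show triangular fill wedges — a whole-image rotation by a non-right angle.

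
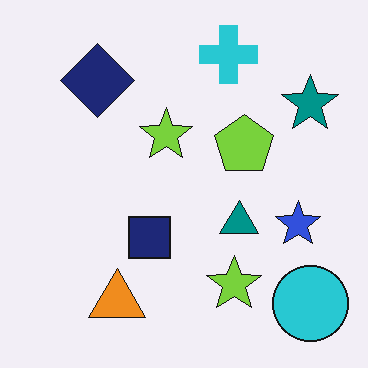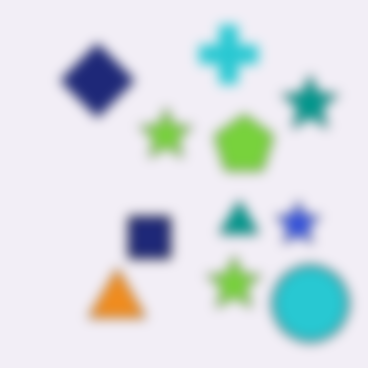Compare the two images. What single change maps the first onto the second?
This is the original image heavily blurred.

Shape edges and outlines are uniformly softened across the whole image.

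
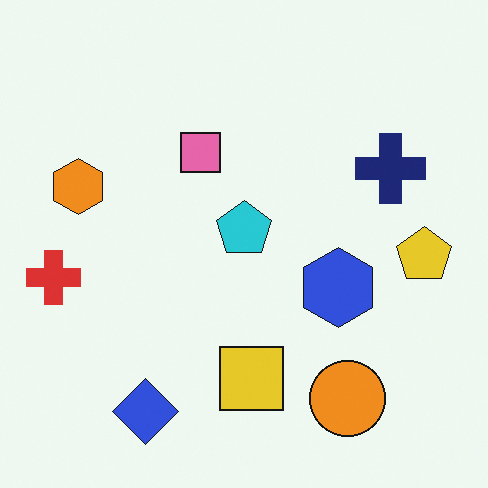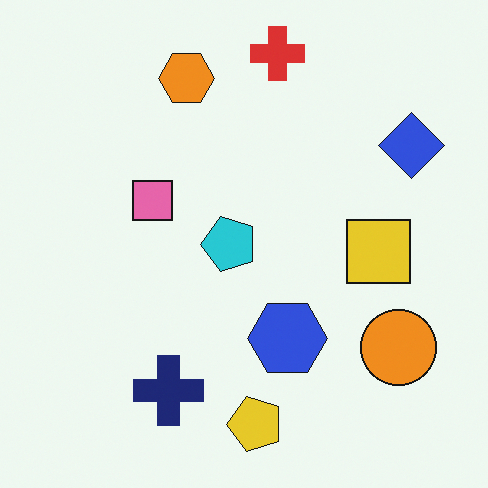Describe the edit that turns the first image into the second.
The second image is the first transposed (reflected across the top-left ↔ bottom-right diagonal).

Shapes have swapped their row and column positions — what was in the top-right is now in the bottom-left — a diagonal reflection.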